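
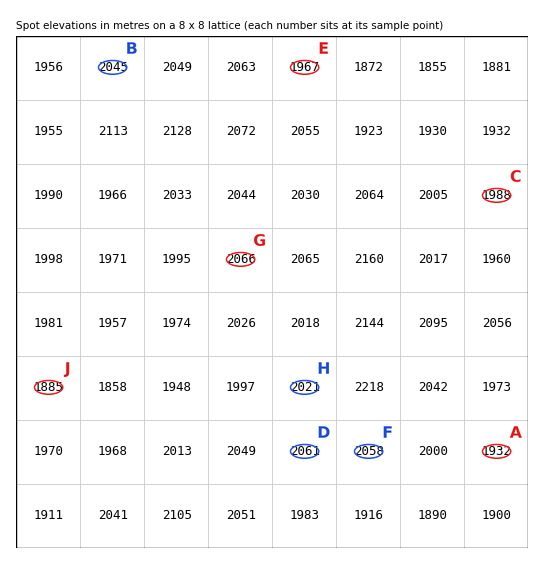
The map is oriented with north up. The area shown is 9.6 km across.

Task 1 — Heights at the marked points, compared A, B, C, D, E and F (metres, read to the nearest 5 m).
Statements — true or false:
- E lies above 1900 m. true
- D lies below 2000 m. false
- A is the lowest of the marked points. true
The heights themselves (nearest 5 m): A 1930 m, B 2045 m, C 1990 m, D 2060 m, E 1965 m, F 2060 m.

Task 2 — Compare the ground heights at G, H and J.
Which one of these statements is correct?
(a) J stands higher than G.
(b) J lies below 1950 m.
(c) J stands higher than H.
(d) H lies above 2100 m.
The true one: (b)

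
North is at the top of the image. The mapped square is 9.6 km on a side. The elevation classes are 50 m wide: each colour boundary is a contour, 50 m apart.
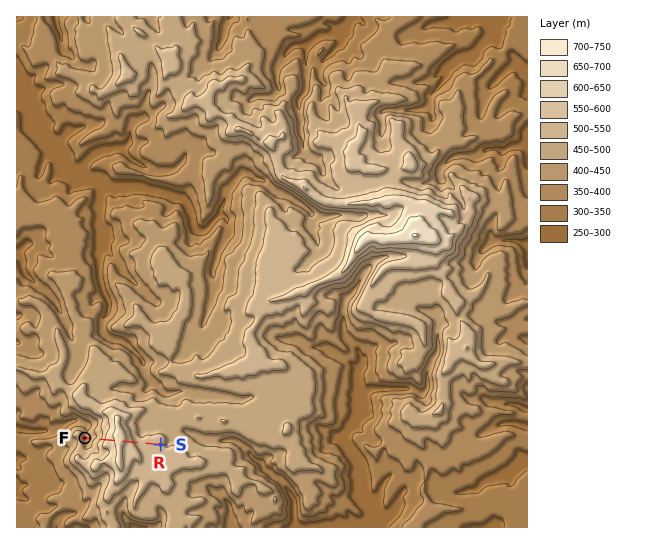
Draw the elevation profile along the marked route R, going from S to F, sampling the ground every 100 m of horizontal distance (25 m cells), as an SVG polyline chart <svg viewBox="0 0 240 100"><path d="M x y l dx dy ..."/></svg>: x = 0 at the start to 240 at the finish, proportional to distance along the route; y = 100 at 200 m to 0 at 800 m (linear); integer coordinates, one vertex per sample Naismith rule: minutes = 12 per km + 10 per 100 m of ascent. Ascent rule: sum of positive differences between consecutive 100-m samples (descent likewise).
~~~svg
<svg viewBox="0 0 240 100"><path d="M0 47l17-4 17 1 16 3 17 0 17-5 17-7 16-3 17-2 17 5 17 3 17 9 16 9 17 6 17 2 5-1"/></svg>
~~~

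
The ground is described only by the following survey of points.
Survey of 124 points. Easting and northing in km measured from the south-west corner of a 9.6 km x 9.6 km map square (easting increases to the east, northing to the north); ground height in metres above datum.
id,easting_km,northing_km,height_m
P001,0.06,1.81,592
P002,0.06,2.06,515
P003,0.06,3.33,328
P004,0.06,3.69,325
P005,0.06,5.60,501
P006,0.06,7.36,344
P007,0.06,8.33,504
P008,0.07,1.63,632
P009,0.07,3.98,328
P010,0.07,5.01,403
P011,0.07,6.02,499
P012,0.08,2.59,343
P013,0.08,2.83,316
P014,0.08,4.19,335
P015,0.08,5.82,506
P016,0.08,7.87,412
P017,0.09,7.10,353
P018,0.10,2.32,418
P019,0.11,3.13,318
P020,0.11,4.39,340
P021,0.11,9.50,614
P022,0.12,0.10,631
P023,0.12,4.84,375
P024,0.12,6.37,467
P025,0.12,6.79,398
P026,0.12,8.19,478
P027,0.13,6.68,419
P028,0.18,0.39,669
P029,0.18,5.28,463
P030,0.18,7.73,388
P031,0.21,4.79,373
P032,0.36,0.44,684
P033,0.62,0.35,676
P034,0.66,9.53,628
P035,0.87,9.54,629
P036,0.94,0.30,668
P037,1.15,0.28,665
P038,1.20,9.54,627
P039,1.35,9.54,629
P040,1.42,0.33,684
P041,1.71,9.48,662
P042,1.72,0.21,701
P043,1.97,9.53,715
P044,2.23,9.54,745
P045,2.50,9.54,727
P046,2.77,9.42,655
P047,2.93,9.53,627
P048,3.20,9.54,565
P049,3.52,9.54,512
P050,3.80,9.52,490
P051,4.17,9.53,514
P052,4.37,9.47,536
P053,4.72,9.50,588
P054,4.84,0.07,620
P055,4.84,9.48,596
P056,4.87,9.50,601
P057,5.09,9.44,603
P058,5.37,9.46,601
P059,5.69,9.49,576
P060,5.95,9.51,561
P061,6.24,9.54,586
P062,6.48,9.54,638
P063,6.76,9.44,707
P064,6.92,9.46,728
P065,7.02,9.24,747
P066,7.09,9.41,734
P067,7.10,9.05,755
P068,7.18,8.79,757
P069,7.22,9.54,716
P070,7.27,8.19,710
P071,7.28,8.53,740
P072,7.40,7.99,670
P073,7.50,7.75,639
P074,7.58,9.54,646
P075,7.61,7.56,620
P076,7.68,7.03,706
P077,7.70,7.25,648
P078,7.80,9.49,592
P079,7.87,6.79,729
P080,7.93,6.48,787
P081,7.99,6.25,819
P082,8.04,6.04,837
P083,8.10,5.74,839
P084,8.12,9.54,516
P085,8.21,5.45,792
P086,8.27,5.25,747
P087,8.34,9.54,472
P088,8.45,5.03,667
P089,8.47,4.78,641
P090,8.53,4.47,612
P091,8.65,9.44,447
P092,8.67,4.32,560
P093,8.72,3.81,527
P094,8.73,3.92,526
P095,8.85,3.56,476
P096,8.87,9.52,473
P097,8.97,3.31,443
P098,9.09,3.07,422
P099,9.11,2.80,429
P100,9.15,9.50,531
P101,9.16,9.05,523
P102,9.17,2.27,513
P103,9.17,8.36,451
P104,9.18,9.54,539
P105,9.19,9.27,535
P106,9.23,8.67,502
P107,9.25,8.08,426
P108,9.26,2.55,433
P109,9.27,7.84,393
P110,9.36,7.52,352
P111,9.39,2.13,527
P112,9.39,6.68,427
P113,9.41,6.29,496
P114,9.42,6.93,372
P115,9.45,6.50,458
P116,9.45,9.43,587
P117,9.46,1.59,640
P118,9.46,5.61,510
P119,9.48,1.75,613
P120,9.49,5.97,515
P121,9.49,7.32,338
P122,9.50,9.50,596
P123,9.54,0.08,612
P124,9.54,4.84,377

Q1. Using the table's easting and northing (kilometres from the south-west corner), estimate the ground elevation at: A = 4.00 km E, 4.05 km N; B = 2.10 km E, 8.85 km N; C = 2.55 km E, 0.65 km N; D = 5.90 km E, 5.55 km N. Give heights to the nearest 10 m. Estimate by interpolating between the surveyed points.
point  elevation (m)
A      450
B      670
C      740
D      610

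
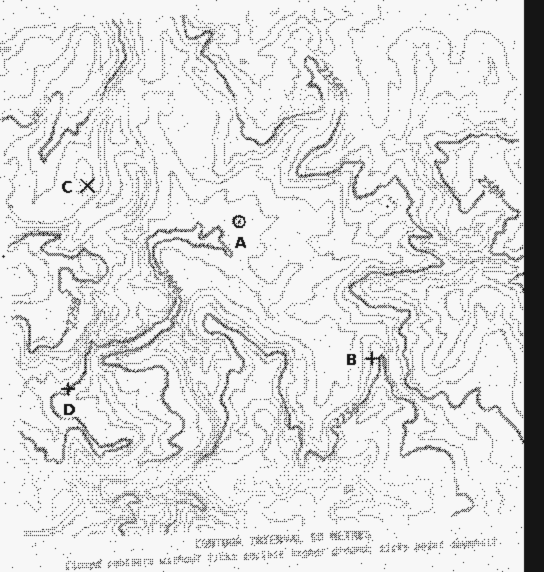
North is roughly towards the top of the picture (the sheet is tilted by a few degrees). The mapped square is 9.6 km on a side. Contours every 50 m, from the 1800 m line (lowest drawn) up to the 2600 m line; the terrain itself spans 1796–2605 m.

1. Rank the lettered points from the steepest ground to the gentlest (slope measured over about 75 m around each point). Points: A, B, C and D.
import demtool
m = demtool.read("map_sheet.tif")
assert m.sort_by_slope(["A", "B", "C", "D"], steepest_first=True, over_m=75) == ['B', 'D', 'C', 'A']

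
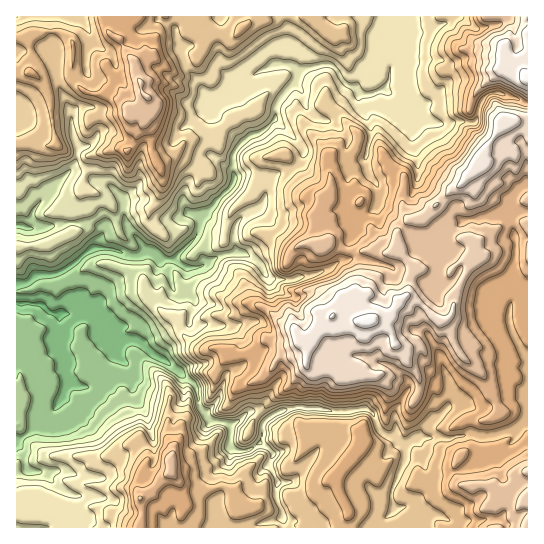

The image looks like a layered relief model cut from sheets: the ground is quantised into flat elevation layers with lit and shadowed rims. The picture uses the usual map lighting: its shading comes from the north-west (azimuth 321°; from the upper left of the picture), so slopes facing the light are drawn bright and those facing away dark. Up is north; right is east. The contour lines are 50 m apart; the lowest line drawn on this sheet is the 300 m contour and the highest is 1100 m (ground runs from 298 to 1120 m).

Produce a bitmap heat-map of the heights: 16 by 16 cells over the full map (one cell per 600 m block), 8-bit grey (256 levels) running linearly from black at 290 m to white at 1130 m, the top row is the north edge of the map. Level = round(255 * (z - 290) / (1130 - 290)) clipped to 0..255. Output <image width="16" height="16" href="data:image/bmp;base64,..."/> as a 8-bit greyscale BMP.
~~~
<image width="16" height="16" href="data:image/bmp;base64,Qk02BQAAAAAAADYEAAAoAAAAEAAAABAAAAABAAgAAAAAAAABAAATCwAAEwsAAAABAAAAAAAAAAAAAAEBAQACAgIAAwMDAAQEBAAFBQUABgYGAAcHBwAICAgACQkJAAoKCgALCwsADAwMAA0NDQAODg4ADw8PABAQEAAREREAEhISABMTEwAUFBQAFRUVABYWFgAXFxcAGBgYABkZGQAaGhoAGxsbABwcHAAdHR0AHh4eAB8fHwAgICAAISEhACIiIgAjIyMAJCQkACUlJQAmJiYAJycnACgoKAApKSkAKioqACsrKwAsLCwALS0tAC4uLgAvLy8AMDAwADExMQAyMjIAMzMzADQ0NAA1NTUANjY2ADc3NwA4ODgAOTk5ADo6OgA7OzsAPDw8AD09PQA+Pj4APz8/AEBAQABBQUEAQkJCAENDQwBEREQARUVFAEZGRgBHR0cASEhIAElJSQBKSkoAS0tLAExMTABNTU0ATk5OAE9PTwBQUFAAUVFRAFJSUgBTU1MAVFRUAFVVVQBWVlYAV1dXAFhYWABZWVkAWlpaAFtbWwBcXFwAXV1dAF5eXgBfX18AYGBgAGFhYQBiYmIAY2NjAGRkZABlZWUAZmZmAGdnZwBoaGgAaWlpAGpqagBra2sAbGxsAG1tbQBubm4Ab29vAHBwcABxcXEAcnJyAHNzcwB0dHQAdXV1AHZ2dgB3d3cAeHh4AHl5eQB6enoAe3t7AHx8fAB9fX0Afn5+AH9/fwCAgIAAgYGBAIKCggCDg4MAhISEAIWFhQCGhoYAh4eHAIiIiACJiYkAioqKAIuLiwCMjIwAjY2NAI6OjgCPj48AkJCQAJGRkQCSkpIAk5OTAJSUlACVlZUAlpaWAJeXlwCYmJgAmZmZAJqamgCbm5sAnJycAJ2dnQCenp4An5+fAKCgoAChoaEAoqKiAKOjowCkpKQApaWlAKampgCnp6cAqKioAKmpqQCqqqoAq6urAKysrACtra0Arq6uAK+vrwCwsLAAsbGxALKysgCzs7MAtLS0ALW1tQC2trYAt7e3ALi4uAC5ubkAurq6ALu7uwC8vLwAvb29AL6+vgC/v78AwMDAAMHBwQDCwsIAw8PDAMTExADFxcUAxsbGAMfHxwDIyMgAycnJAMrKygDLy8sAzMzMAM3NzQDOzs4Az8/PANDQ0ADR0dEA0tLSANPT0wDU1NQA1dXVANbW1gDX19cA2NjYANnZ2QDa2toA29vbANzc3ADd3d0A3t7eAN/f3wDg4OAA4eHhAOLi4gDj4+MA5OTkAOXl5QDm5uYA5+fnAOjo6ADp6ekA6urqAOvr6wDs7OwA7e3tAO7u7gDv7+8A8PDwAPHx8QDy8vIA8/PzAPT09AD19fUA9vb2APf39wD4+PgA+fn5APr6+gD7+/sA/Pz8AP39/QD+/v4A////AFVWYZKglouIeoyWgYaSr8JBS16MrZqDfXeVl4eLo7TAL0JWfJmMWFp9j56IfJeeoh8XJkFsZVZhcH2FiZiRop8eERgfSUaJnanCycS5nK+fGQ4TER9lmKPP5N7a0Li5nhEICxlAVXSZz+zy7tHRq54PExczPTtrf42/49bRyK+hNSohJSgqRVeer7HCxsLJsC9CNDdQMktkg7GlscjCvrI+REtLb01DYICnopuu0NW5bGFoh5JtT2d3kpCUf6rk1X90eqqea15PXnl/al1xuuSEgZK2rWhaXFJpWFNbd7DHkY6Sr6J4ZldQWF5VX4jD74iHjqOQgoJ6ZnpyWF5/stk="/>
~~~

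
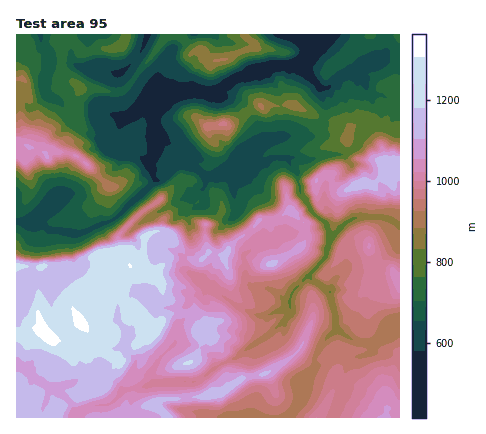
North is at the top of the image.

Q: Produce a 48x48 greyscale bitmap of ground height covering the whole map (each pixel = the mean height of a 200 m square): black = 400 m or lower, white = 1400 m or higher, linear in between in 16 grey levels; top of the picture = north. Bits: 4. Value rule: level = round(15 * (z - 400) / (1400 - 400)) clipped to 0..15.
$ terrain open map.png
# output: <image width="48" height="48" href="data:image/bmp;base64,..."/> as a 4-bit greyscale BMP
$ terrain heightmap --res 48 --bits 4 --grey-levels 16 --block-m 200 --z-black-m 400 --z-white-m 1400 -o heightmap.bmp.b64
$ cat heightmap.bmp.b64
<image width="48" height="48" href="data:image/bmp;base64,Qk32BAAAAAAAAHYAAAAoAAAAMAAAADAAAAABAAQAAAAAAIAEAAATCwAAEwsAABAAAAAAAAAAAAAAABEREQAiIiIAMzMzAERERABVVVUAZmZmAHd3dwCIiIgAmZmZAKqqqgC7u7sAzMzMAN3d3QDu7u4A////AMy7u6mqqqqqq7qYiIiIiIiIiImZmZmqqru7u6qpmaqqu6mZmZmIiIiIiIiZmZmaqru7uqu7qpqqq7qqq7qZiIiYiIiZmZmaqbu7qru7u6mZmZmZqru6mImYiIiJmZmZmbuqu6u7u6mZmZmZmaq7qZmYiIiJmZmZmbqru7u7vLqqmZqqmZqqqqqpiIiIiImZmaq7u8y7vMuqqaq7upmZmZqqmIiIiIiZmbu7vMzMzMyqqZqrupmYiImaqYiIiIiIiLzM3d3czMu7upmquqqZiIiJmpiIiIiIiM3d7t3dzMvMy6maq7qpmIiImph4iIiIiN3u7d3d3cu83Lqau7qpmIiIiZmHd4iIiM3u3d7t3MvM3cqqu7qpmIh3iZmHeIiIiLzdzN7t3MzMzMqqq7qpmIiHeJmHeIiIiLzdzN7d3MzMy7qqqqqZiIh3eJmHiIiIiLvMzN3d3MzMu7uqqZmZmIiHeImHiJmZmbvMvN3d3MzLu8uqmZmZmIiHeIh3iJmZmbu7u83d3czLvMuqmZmZiIiId4d3iJmZmbu7u7vMzczMzMqpmZmpmZmIh2eIiJmZmsvMu7u8zM3d3MqZmaqpmZqpmHeIiImZmbqrqru8zM3dzMuqqqqpmaq6mYd4iImZmXZmd3is3M3cy7uqqqu6mZqqqph4iJmZiGVEVVVoq7zMy7upmqqqmZmZqql3iZmZiFRERERFeJmry7uomZiaqZmZmql2iZmYiERERERERXmJu7qXiYd4mpmZmZl2aImYh0REREREREeHeId2iYZVeaqpqphnd3iId0RERERFVUR4d3dVVVZUV5maqoeIiHd3eERERERVVlRGiHZVRFVURWaJqGiZmYiIiEVERERFZmVEWIZURFVERVV5l3mZqpmZmVVURERGd3ZURWZURFVEREV5homZq7qqqlZlREVWd3dlQ0VVRERDREV4doqZmru7u2dmVVZ4dmZkMzREQzMzM0RWVXmZmJqru4mIh3iZdlVTIzMzRERDMzRERVaJiImru6qamZmXVEMzIzMzNERDM0REREVWZ4mru6qqqZh1QzMzMjMzRWZUM0RERFVWZmeZmaqZmIdlMzMzMjM0VnZkRERERFVWZ2Z4h5mZh3ZUMzMzMjM0Z3d2REREREVWZ2Z3ZoiIdlVUMzMzMjNFeIiHVERERFVWZ2ZmZod3ZVVTMzMzMjRWd3d3ZVVVVWVVZmZmVXZmVVVTMzMzMiNFZURVZndmZ2VVVVVVVXdlVVVUMzMzMiIzQzM0VndmdlRERVVVVXdURVVVREQzMiIiIiI0VWVWZUM0RERFVXdUVVZlRERDMzMyIzIjRERFVEIzRERFVXdUVVVEMzNDMzMzNEQyIiNEQyNDMzREVWZURVQzMzM0MzM0VmZUIREiIiNEQzRERFVURURDM0M0QzNFZ3d2QzIiIRNERERERFVURVVVVVUzRDNWd3d3ZmVVQhI0RERERFVEVVVVVWZDNURFZmVWZ2ZUMhEjRERERFVEVVVERVZTNFVVRVVWdlQzIhEiNERURQ=="/>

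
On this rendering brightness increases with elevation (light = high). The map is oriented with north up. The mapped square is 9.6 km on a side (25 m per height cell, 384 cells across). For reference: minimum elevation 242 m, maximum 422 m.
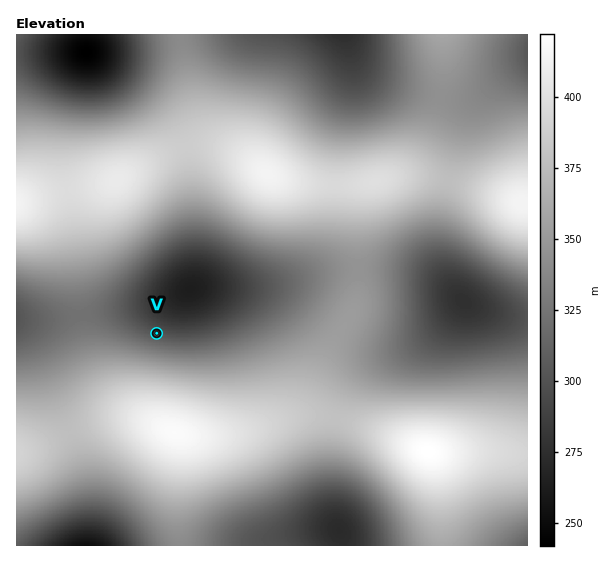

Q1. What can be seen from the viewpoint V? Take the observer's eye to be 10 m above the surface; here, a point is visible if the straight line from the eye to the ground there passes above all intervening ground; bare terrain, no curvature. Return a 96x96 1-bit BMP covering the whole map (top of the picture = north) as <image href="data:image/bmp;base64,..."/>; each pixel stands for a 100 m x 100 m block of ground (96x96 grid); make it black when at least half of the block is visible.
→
<image width="96" height="96" href="data:image/bmp;base64,Qk2+BAAAAAAAAD4AAAAoAAAAYAAAAGAAAAABAAEAAAAAAIAEAAATCwAAEwsAAAIAAAAAAAAA////AAAAAAAAAAAAAAAAAAAAAAAAAAAAAAAAAAAAAAAAAAAAAAAAAAAAAAAAAAAAAAAAAAAAAAAAAAAAAAAAAAAAAAAAAAAAAAAAAAAAAAAAAAAAAAAAAAAAAAAAAAAAAAAAAAAAAAAAAAAAAAAAAAAAAAAAAAAAAAAAAAAAAAAAAAAAAAAAAAAAAAAAAAAAAAAAAAAAAAAAAAAAAAAAAAAAAAAAAAAAAAAAAAAAAAAAAAAAAAAAAAAAAAAAAAAAAAAAAAAAAAAAAAAAAAAAAAAAAAAAAAAAAAAAAAAAAAAAAAAAAAAAAAAAAAAAAAAAAAAAAAAAAAAAAAAAAAAAAAAAAAAAAAAAAAAAAAAAAAAAAAAAAAAAAAAAAAAAAAAAAAAAAAAAAAAAAAAAAAAAAAAAAAAAAAAAAAAAAAAAAAAAAAAAAAAAAAAAAAAAAAAAAAAAAAAAAAAAAAAAAAAAAAAAAAAAAAAEAAAAAAAAAAAAAAB//AAAAAAAAAAAAAH///AAAAAAAAAAAAP///4AAAAAAAAAAAf///8AAAAAAAAAAA/////AAAAAAAAAAA/////gAAAAAAAAAB/////wAAAAAAAAAB/////8AAAAAAAAAD/////+AAAAAAAAAH//////gAAAAAAAAP//////wAAAAAAAAP//////4AAAAAAAAf//////8AAAAAAAA///////+AAAAAAAB///////+AAAAAAAD////////AAAAAAAP////////AAAAAAAf////////AAAAAAD/////////AAAAAAP/////////gAAAAB//////////gAAAAD//////////gAAAAD//////////gAAAAD//////////gAAAAD//////////wAAAAD//////////wAAAAD//////////4AAAAf//////////4AAAD///////////8AAAP///////////+AAAf//g////////+AAA/9+AP////////AAB/4YAH////////AAD/wAAD////////AAH/wAAB/////wP+AAH/gAAAf////AB8AAH/gAAAH///8AAAAAD/AAAAB///wAAAAAB+AAAAAf//gAAAAAAcAAAAAH/+AAAAAAAAAAAAAB/4AAAAAAAAAAAAAAPgAAAAAAAAAAAAAAAAAAAAAAAAAAAAAAAAAAAAAAAAAAAAAAAAAAAAAAAAAAAAAAAAAAAAAAAAAAAAAAAAAAAAAAAAAAAAAAAAAAAAAAAAAAAAAAAAAAAAAAAAAAAAAAAAAAAAAAAAAAAAAAAAAAAAAAAAAAAAAAAAAAAAAAAAAAAAAAAAAAAAAAAAAAAAAAAAAAAAAAAAAAAAAAAAAAAAAAAAAAAAAAAAAAAAAAAAAAAAAAAAAAAAAAAAAAAAAAAAAAAAAAAAAAAAAAAAAAAAAAAAAAAAAAAAAAAAAAAAAAAAAAAAAAAAAAAAAAAAAAAAAAAAAAAAAAAAAAAAAAAAAAAAAAAAAAAAAAAAAAAAAAAAAAAAAAAAAAAAAAAAAAAAAAAAAAAAA="/>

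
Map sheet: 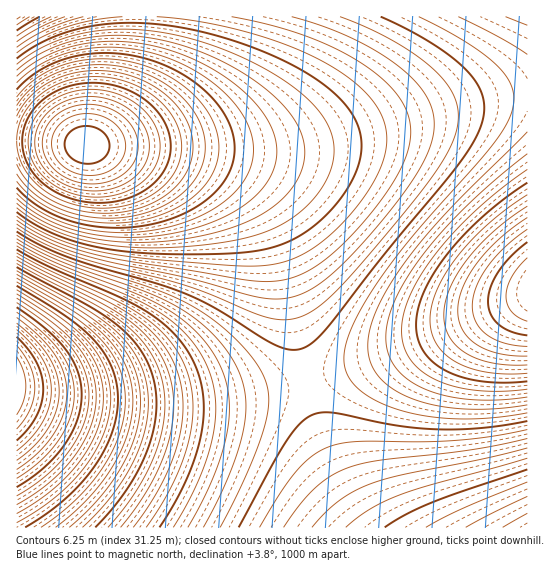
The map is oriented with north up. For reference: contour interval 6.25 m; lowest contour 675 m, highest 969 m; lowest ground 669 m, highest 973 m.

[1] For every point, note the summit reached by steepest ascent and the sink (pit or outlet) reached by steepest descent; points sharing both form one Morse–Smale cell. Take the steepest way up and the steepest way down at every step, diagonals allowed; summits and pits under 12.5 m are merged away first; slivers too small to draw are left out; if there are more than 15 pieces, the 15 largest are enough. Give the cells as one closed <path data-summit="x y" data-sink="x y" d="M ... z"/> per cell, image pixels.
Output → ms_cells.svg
<path data-summit="86 145" data-sink="527 290" d="M527 16l-389 0-3 37-10 34-18 38-19 20 51 6 44 9 27 9 29 18 20 20 16 32 10 39 20 101 2 2 30-8 102-37 89-39z"/><path data-summit="86 145" data-sink="17 385" d="M50 141l-34 1 1 250 66 8 70 1 85-6 69-14-11-43-11-60-10-39-16-32-20-20-29-18-48-14-53-8z"/><path data-summit="527 527" data-sink="17 385" d="M306 381l-68 14-85 6-70-1-66-8-1 135 357 1-21-30-15-27-17-41z"/><path data-summit="527 527" data-sink="527 290" d="M527 297l-121 52-99 33 13 48 17 41 15 27 22 30 154-1z"/><path data-summit="86 145" data-sink="17 17" d="M137 16l-121 1 1 124 33 0 37 4 12-10 17-26 13-34 7-30z"/>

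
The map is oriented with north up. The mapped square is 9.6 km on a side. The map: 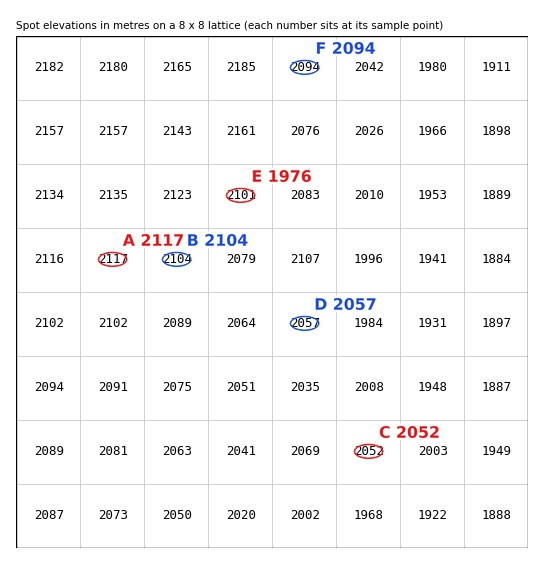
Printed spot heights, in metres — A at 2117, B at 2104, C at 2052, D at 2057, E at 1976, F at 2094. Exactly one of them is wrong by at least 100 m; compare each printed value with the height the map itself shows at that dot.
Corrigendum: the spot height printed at E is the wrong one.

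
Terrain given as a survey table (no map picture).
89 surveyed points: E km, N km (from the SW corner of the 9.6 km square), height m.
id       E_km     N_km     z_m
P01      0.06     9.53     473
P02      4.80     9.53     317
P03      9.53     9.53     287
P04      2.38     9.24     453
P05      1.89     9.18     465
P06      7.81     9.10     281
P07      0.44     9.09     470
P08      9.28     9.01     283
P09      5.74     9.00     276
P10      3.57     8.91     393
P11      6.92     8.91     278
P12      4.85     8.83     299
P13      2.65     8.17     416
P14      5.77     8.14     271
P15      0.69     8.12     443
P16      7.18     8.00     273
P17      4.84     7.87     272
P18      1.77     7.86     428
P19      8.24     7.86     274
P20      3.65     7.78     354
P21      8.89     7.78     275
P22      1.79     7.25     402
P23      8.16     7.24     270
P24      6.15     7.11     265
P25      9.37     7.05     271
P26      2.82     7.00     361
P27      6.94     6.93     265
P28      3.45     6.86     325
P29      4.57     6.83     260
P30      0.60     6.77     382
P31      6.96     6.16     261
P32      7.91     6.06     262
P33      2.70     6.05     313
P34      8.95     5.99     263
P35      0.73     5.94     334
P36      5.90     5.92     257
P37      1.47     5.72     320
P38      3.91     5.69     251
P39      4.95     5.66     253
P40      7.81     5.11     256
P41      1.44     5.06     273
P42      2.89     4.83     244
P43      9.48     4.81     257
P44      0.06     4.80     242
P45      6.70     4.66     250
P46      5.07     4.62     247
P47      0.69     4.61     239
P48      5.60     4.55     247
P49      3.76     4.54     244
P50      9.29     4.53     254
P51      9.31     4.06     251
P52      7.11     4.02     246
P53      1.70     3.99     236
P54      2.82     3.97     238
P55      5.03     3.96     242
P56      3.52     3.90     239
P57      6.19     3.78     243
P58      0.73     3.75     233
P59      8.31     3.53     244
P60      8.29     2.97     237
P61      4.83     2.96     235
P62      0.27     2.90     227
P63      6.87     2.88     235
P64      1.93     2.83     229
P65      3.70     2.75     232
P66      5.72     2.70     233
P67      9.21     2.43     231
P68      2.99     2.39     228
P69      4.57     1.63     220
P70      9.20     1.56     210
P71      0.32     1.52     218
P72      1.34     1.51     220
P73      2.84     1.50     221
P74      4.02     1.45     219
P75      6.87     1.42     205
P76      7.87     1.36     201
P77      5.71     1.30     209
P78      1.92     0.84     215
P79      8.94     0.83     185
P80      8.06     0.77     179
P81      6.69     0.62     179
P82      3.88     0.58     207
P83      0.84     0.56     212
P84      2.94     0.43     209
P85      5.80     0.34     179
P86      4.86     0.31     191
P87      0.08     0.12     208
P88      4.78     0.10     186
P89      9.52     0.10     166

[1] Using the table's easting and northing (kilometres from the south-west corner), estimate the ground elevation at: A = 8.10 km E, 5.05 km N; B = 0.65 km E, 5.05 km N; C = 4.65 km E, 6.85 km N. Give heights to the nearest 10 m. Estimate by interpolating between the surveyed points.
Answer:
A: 260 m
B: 270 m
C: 260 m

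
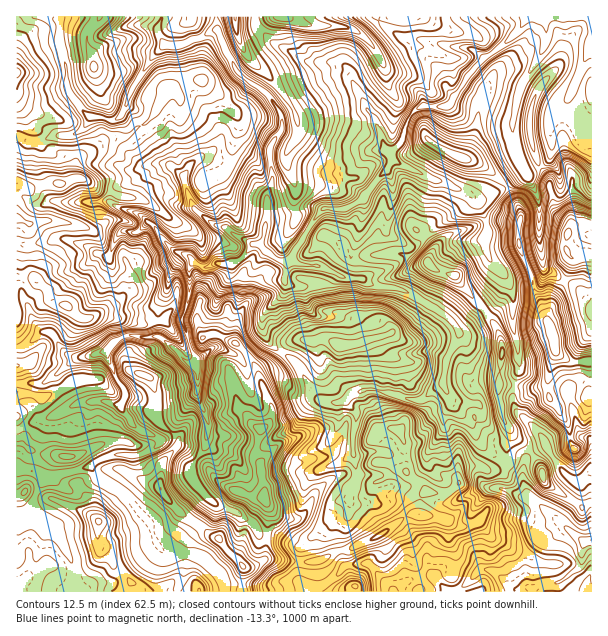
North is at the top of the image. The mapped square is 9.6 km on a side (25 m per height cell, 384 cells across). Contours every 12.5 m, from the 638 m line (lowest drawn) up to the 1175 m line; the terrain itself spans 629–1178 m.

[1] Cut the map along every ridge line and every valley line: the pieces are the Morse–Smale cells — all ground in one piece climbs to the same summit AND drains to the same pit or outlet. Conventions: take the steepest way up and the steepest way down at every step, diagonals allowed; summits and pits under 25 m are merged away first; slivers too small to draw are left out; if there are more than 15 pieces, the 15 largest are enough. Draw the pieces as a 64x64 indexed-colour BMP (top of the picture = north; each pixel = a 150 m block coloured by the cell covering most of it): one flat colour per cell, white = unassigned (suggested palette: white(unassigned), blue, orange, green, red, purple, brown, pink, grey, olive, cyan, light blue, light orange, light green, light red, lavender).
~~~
<image width="64" height="64" href="data:image/bmp;base64,Qk12CAAAAAAAAHYAAAAoAAAAQAAAAEAAAAABAAQAAAAAAAAIAAATCwAAEwsAABAAAAAAAAAA////ALR3HwAOf/8ALKAsACgn1gC9Z5QAS1aMAMJ34wB/f38AIr28AM++FwDox64AeLv/AIrfmACWmP8A1bDFAIiIiIiIiIiIiAAAAAAAAAAAAAAAAERFVVVVVVVVVVVViIiIiIiIiIiIAAAAAAAAAERAAAAEREVVVVVVVVVVVVWIiIiIiIiIiIiAAAAAAAAAREQAAEREVVVVVVVVVVVVVYiIiIiIiIiIiIAAAAAAAABERERERERVVVVVVVVVVVVViIiIiIiIiIj/AAAAAAAAAERERERERFVVVVVVVVVVVVWIiIiIiIiIiP8AAAAAAAAzREREREREVVVVVVVVVVVVVYiIiIiIiIiP//AAAAADMzM0REREREVVVVVVVVVVVVVViIiIiIiIiI///wAAADMzMzM0REREVVVVVVVVVVVVVVWIiIiIiIiI////AAADMzMzMzM0REREVVVVVVVVVVUFVQCIiIiIiI/////wAzMzMzMzMzRERERFVVVVVVVVAABVAIiIiIiI//////MzMzMzMzMzNEREREVVVVVVVVAAAAAACIiIiI//////MzMzMzMzMzM0RERERERFVVVVUAAAAAAIiIiP//////8zMzMzMzMzMzNEREREREVVVVUAAAAAAN3d2I//////8zMzMzMzMzMzM0RERERERVVVUAAAAADd3d3d3///////MzMzMzMzMzMzREREREREREQAAAAAAN3d3d3d3d3////zMzMzMzMzMzNEREREREREQAAAAAAA3d3d3d3d3d3///MzMzMzMzMzM0REREREREQAAAAAAADd3d3d3d3d0A//8zMzMzMzMzMzREREREREQAAAAAAAAN3d3d3d3dAAAP/zMzMzMzMzMzNERERERERAAAAAAAAA3d3d3d3dAAAA//MzMzMzMzMzM0REREREREQAAAAAAADd3d3d3d0AAAAP8zMzMzMzMzM0RERERERERAAAAAAAAN3d3QAAAAAAAAAzMzMzMzMzZmRERERkRAAAAAAADMAM3d3QAAAAAAAAADMzMzMzMzZmZmRmZmZkAAAAAAAMzMwADdAAAAAAAAAAMzMzMzMzZmZmZmZmZmAAAAAAzMzMzAAAAAAAAAAAAAAzMzMzMzNmZmZmZmZmZgAAAADMzMzMAAAAAAAAAAAAATMzMzMzNmZmZmZmZmZmAAAAAMzMzMwAAAAiIAAAAAAREzMTMzNmZmZmZmZmZmYAAAAAzMwAACAAAiIiIAAAAREREREzZmZmZmZmZmZmZmAAAADMzAAAIgAiIiIiIiIRERERERNmZmZmZmZmZmZmYAAADMzMAAAiIiIiIiIiIhERERERFmZmZmZmZmZmZmZrAAAMzMAAACIiIiIiIiIiEREREREWZmZmZmZmZmZmZruwAAzMwAAAIiIiIiIiIiIRERERERFmZmZmZmZmZmZru7sADMzAAAAiIiIiIiIiIhERERERERZmZmZmZmZma7u7u7AMzMwAACIiIiIiIiIiIREREREREWZmZmZmZmu7u7u7uwzMzAAAIiIiIiIiIiIhEREREREREWZmZmu7u7u7u7u7zMzMwAAiIiIiIiIiIiERERERERERZmG7u7u7u7u7u7vMzMAAACIiIiIiIiIiIhERERERERERERu7u7u7u7u7vMzMwAAAIiIiIiIiIiIiERERERERERERG7u7u7u7u7vMzMwAAAAiIiIiIiIiIiERERERERERERERu7u7u7u7u8zMzAAAACIiIiIiIiIiERERERERERERERG7uwALu7u7zMzMAAAAIiIiIiIiIiEREREREREREREREbuwAAALu7vMzMwAAAAiIiIiIiIiERERERERERERERERu7AAAAC7u8zMzAAAACIiIiIiIhERERERERERd3cREREbuwAAAAC7zMzMAAAAIiIiIiIhERERERERERF3d3d3d7u7AAAAAAzMzMwAAAAiIiIiIiEREREREREREXd3d3d3e7sAAAAAmZzMzO4AACIiIiIiIiERERERERERd3d3d3d3uwAAAJmZmZzO7gAAIiIiIiIiIiERERERERF3d3d3d3dwAAmZmZmZmc7uAAAiIiIiIiIiIiEREREREXd3d3d3d3cJmZmZmZmZ7u4AACIiIiIiIiIiERERERERd3d3d3d3d5mZmZmZmZnu4AAAIiIiIiIiIiERERERERF3d3d3d3d6mZmZmZmZnu7gAAAAACIiIiIiIRERERERERd3d3d3d3qpmZmZmZme7uAAAAAAAAIiIiIRERERERERF3d3d3d3qqmZmZmZmZ7u4AAOAAAAACICIhERERERERERd3d3d3eqqpmZmZmZnu7uAO4AAAAAAAAhERERERERERd3d3d3eqqqmZmZmZme7u4A7gAAAAAAABERERERERERF3d3d3d6qqqqqpmZmZnu7u7uAAAAAAAAARERERERERF3d3d3d6qqqqqqqZmZme7u7u4AAAAAAAABERERERERd3d3d3d3qqqqqqqqmZmZ7u7u7gAAAAAAAAARERERERd3d3d3d3qqqqqqqqqZmZme7u7uAAAAAAAAAAERERERd3d3d3d3qqqqqqqqqqmZmZnu7u4AAAAAAAAAARERERF3d3d3qqqqqqqqqqqqqpmZme7u7gAAAAAAAAAAERERF3d3d6qqqqqqqqqqqqAAAJmZnu7uAAAAAAAAAAAAABEXd3eqqqqqqqqqoAAAAAAACZme7u4AAAAAAAAAAAAAAHd3eqqqqqqqqqAAAAAAAAAAmZ7u7gAAAAAAAAAAAAAAd3d6qqqqqqqqAAAAAAAAAAAJnu7u"/>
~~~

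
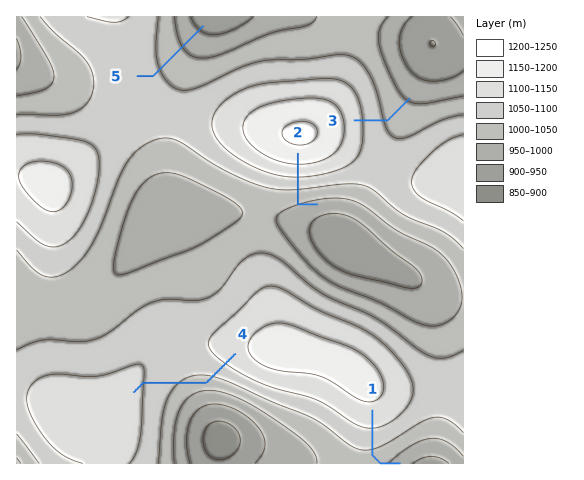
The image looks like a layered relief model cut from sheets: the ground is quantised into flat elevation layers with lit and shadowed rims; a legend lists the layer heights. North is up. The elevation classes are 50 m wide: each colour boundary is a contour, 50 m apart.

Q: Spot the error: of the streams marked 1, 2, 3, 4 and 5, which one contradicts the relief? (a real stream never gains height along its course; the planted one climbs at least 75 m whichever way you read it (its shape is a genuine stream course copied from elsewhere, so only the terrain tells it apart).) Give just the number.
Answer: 4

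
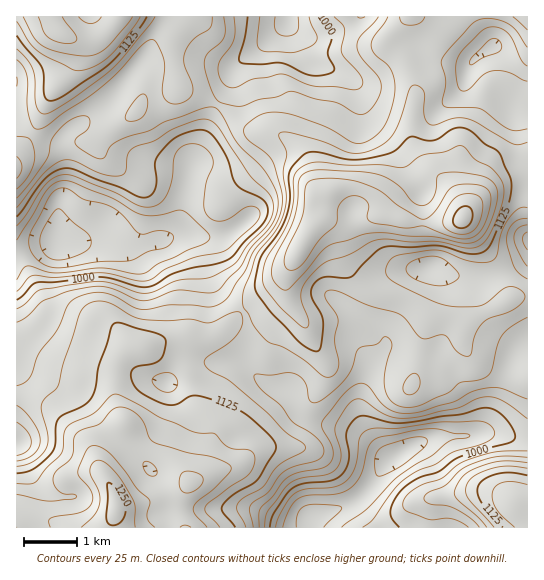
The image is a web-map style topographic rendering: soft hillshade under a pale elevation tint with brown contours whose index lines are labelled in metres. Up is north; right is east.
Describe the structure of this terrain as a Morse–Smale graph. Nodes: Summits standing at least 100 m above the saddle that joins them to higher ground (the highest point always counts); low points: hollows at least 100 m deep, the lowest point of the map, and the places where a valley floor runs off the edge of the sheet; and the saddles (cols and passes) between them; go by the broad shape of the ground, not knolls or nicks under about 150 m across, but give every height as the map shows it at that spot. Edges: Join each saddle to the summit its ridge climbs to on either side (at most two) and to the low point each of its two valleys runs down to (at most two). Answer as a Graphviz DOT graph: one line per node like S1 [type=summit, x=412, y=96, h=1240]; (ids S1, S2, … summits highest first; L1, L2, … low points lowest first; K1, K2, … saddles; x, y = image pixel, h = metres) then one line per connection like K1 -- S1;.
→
graph terrain {
  S1 [type=summit, x=117, y=507, h=1262];
  S2 [type=summit, x=462, y=219, h=1262];
  S3 [type=summit, x=61, y=33, h=1208];
  S4 [type=summit, x=519, y=502, h=1174];
  L1 [type=low, x=55, y=242, h=886];
  L2 [type=low, x=397, y=455, h=905];
  L3 [type=low, x=287, y=19, h=940];
  K1 [type=saddle, x=243, y=311, h=1100];
  K2 [type=saddle, x=419, y=354, h=1093];
  K3 [type=saddle, x=218, y=106, h=1051];
  K4 [type=saddle, x=526, y=439, h=1010];
  K1 -- S1;
  K1 -- S2;
  K1 -- L1;
  K1 -- L2;
  K2 -- S1;
  K2 -- S2;
  K2 -- L2;
  K3 -- S2;
  K3 -- S3;
  K3 -- L1;
  K3 -- L3;
  K4 -- S2;
  K4 -- S4;
  K4 -- L2;
}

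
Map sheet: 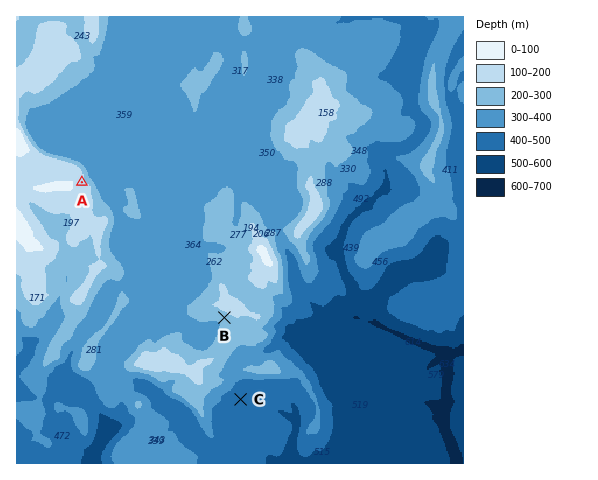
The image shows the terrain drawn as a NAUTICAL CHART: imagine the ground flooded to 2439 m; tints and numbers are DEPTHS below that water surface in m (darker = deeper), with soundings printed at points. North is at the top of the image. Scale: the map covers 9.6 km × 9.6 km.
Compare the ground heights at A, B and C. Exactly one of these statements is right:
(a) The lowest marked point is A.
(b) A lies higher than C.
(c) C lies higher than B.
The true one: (b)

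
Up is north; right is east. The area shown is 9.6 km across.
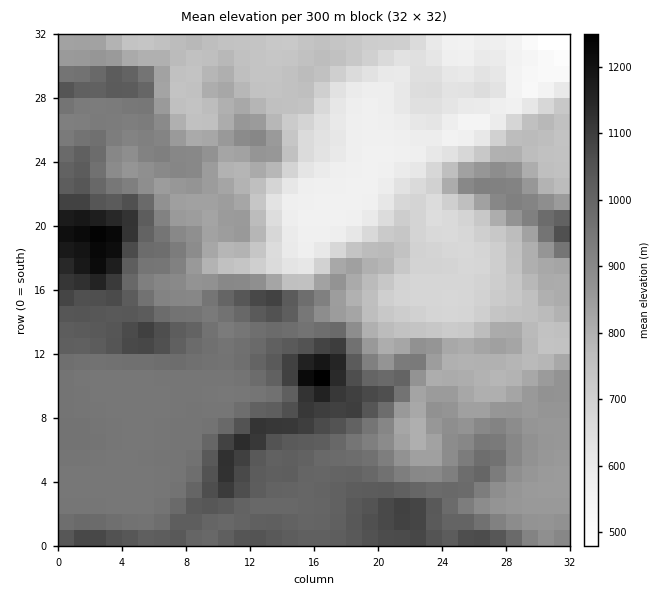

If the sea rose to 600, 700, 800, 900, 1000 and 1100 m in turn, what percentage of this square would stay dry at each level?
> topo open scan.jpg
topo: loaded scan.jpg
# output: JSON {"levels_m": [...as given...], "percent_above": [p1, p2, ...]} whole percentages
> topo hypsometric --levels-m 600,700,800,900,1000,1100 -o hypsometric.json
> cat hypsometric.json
{"levels_m": [600, 700, 800, 900, 1000, 1100], "percent_above": [91, 81, 65, 46, 20, 5]}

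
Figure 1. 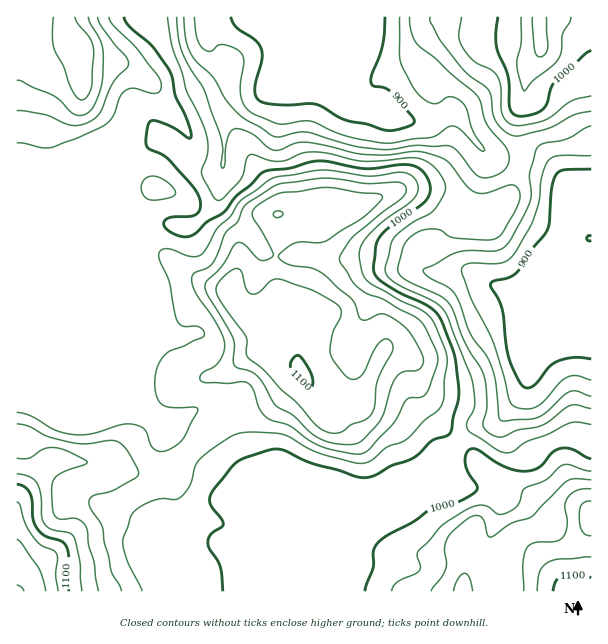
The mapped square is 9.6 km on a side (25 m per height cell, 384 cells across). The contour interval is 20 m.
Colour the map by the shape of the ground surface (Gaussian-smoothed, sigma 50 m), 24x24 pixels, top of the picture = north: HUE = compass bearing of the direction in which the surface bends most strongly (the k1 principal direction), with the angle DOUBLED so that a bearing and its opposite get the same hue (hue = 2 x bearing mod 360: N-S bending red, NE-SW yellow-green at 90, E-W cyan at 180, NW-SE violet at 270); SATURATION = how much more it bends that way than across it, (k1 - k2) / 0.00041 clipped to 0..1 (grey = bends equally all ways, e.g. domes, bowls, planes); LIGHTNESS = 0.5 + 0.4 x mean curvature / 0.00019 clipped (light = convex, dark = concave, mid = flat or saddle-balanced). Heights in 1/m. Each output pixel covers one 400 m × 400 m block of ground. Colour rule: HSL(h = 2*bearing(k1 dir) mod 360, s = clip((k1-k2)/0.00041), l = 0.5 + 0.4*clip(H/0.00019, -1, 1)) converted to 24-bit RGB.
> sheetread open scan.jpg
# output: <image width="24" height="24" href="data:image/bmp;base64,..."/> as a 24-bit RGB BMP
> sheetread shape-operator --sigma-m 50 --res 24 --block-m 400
<image width="24" height="24" href="data:image/bmp;base64,Qk32BgAAAAAAADYAAAAoAAAAGAAAABgAAAABABgAAAAAAMAGAAATCwAAEwsAAAAAAAAAAAAAycKhxptxTVeATY+admCtT0CFdJKfspCQhmSQaGd8f3uAf4B/dXyBd4KFVHGIYbyaRkfCSDOi7965UDCZYDefMoWr2ubNmY7OfNh+99P3T2PIemSYTjxofFd6cJZQhoNWi1tui2hra4h6fYB/fX6AcnOIaXWRWmmiWGy7aD+66+5nHGWVxVLAP9Kbe7xGn2seov9zEENc/nGmkkaxeUeBV2uCpJSBaoSIZW6ThZmegHSOd3yGfIGAcYV2WYptUZh4Y4SKMXy6+NPsBpj/oYXhnlm5SyBA9oNl++i0Cxoot6obYxofk2RLTGNCo7FLR5VjYoWChXWDh3WChXh/gnyBgH9/gIB6an9oTn1ULp1GFIke/1VRIysMyT5DZirZ1vXi/JuxdBBYhktCp3NwXqmrg4nJjp3LW2WpVnhhVnRagIBzgXdwf25Vckw0k5opTX1IaoNYfYVXaU0ruaYZT+j1UZLQSJ7Ah+mldiwb6ND7nqz/zcLum7fXSWOet1+ky1V6d3xgZmxUXmxFZyQjXhkBeGgNgv5NKmZRQaBGTYNpPWu+zv3qfBmVXzI0fttbe3Ykp+bpFNxzVxcHwys05V+LkU6FRl5qyXigxoi9mFGpijFOUxhjy9rz0fD638akK2KgXbxjPotZAPBHRowMIxmviIzp23iprG6GqFcJVBESfXhVP20qdJMksyFVlII+LHwlw2RChTax3mLLMFvMufnCZ0W289jYJme7ylOrbc2MkLVNQMVfAFc2Fh4nzGlfldmsgXtwgH9/f3+AgH97cXF/VDuayKjMyXjYyzAtESIUsow1itGzlemeQ1uL25t1ui5qlpo3eNZnbaavrLafHj92GSU6Pbkw08ZJf3+AgIB/fn6AtWt0UWmNTI6siqqNdqCwtwD+74D/r/fpjNOorbZTXFR4pE2G52+cjNvezefUI9LowoGdMRhdNT1xRblXqpJPgIB/f3+Af3+AeKFhg2yEQXhxrIpEa242KwgbrfZGj6pfrZ14p3xPQpeGP2i/4djHksbFw+KrNC51pC1FUyFxTHh/boVZjIZXf3+AgIB/f4CAf4B/gH9/UkN3tqp6YRFZf+YfoPfDcXSsbZ+K1qXRj8ncEmOCuu7IyNLs68DfcxiHp0ygcD+WXWN6eH9ve4dof4B/f4B/f3+Af3+Af3+ASDx7q1dVJgP/zv35CfbTtHnTi6rKgLmEq7ZgGvbiTe10dUIgngcFxCBXbDItfDEkV4Byf3d/hH52f4B/f4B/gIB/f3+AgXF2WC51i+3IAtr43WYh/3tvEqoUdGYrr4otqZwuqZUZNjMEKxcImm0CPyYIaCwZeNpGLHdsZl54mHZaf4B/f4B/f4B/f3+AklqZTuS6StY9LRdJXbDI+XpJrisTfGtBqolD0L4qY3gWgmgqDh8l0Epv0lXhkcywit6INV52LmaDsZu9f4B/f4B/f4B/f3+Ae0uuv5coSD0aApkvAHif/3TC59f0hnraoJTW66jv86rYcX0+N3RpDLh3NnjL6tPt56yxLKeeI1iSZKd5f4B/f4B/f4B/f3+AVTyL5K7JwePzqenoAB0zJvVp+MfgxavwwbXpuMDu3sz/78z/zM//TX/pEe75PHHb+dLhyY/eFyZMa3tVgHRme4BHf4BthHhJKohxoNSVupRZrFINCRYqNo8bDv89mDE8s8lyfMStPUCuw53r/M/zqm/maZCoFyI3+V4R8nFFKREqb2orIrC5wcdrMHYfYcqhaMW4L5QucRgw6/jRAAlNu/bAFIuOSL10ZttifpxIUWwZGS0G/4AG7gBm0yRELgUew88AxXEJgjioe7HJgGZIkTJi+ZZeAK09QJVPgDBnZOOBm+adCSuaePSdeCOHTYYtxZIdNxsMYUAUVlUdMCoDaHYGjxY6mQa0/s/JyNRlJMJjVF43bVOqQz+E9vPVXuO/IyBFgao5f/+OlFl1PJycVFwaQy8jbHU9lGs3e1VnlHtydUVpqkp1eMNqNBYnGGpO9si09PPXjV3VgGjdZke6cpa+2OuW8E7PJBrlwvvtmrLPK3TSvhqnz1JKOFlxen90gX52cnR+gW+TkTquhruBozJ5rj2vNMmwEecU/7OATX46PHJhTGKLnmOT1O+7WKLyjtbosjOvx/NpGQkqP8K/3J/WXzqfeHmBfX5/eXqBZ36BUjKPzmVhaj6Rmc/DUWjIVdfR/L6zi6jhUTuiTWiRhapsvP+Qfn0XVEEZhCUx/fyOBgUub75JZTc2hV9wgHyAfn9/eXt/c3SBHBpj3LCqY6zLw8OAS1OfUz6T/P+1yT2qR0mw"/>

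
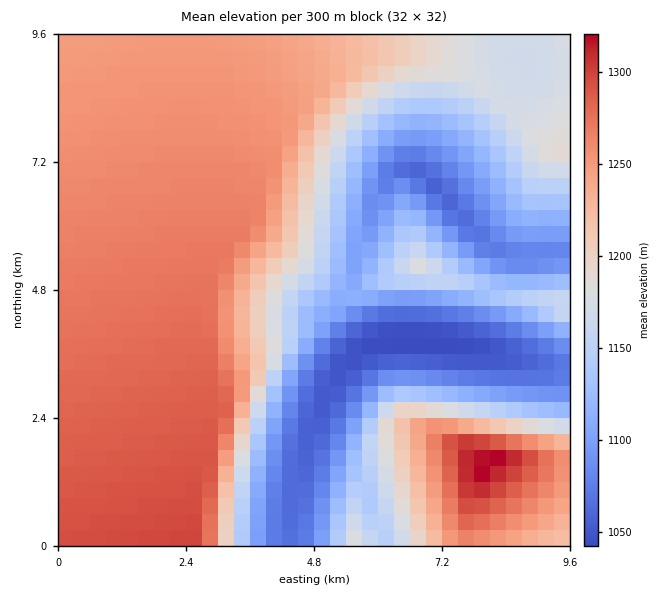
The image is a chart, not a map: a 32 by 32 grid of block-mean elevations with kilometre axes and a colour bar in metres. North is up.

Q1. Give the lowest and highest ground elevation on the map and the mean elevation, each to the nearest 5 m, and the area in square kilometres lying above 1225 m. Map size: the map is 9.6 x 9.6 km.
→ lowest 1040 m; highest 1325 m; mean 1195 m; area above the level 44.6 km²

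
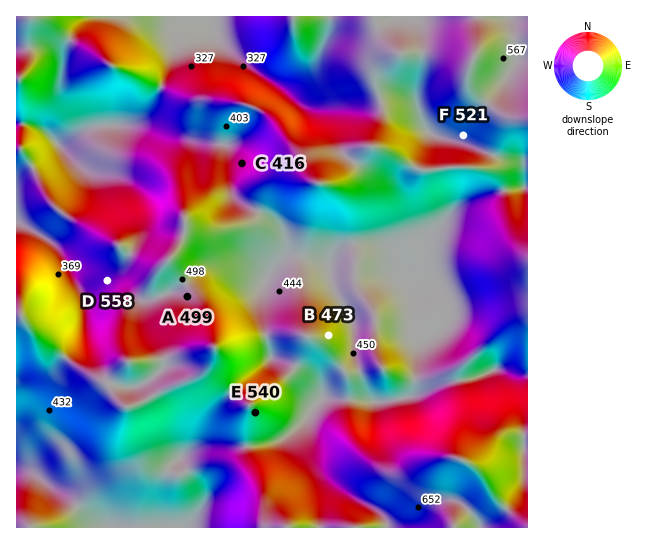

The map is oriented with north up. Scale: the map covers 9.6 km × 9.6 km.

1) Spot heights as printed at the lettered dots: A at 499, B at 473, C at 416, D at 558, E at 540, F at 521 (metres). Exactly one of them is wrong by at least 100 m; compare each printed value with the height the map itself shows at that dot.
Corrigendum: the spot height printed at D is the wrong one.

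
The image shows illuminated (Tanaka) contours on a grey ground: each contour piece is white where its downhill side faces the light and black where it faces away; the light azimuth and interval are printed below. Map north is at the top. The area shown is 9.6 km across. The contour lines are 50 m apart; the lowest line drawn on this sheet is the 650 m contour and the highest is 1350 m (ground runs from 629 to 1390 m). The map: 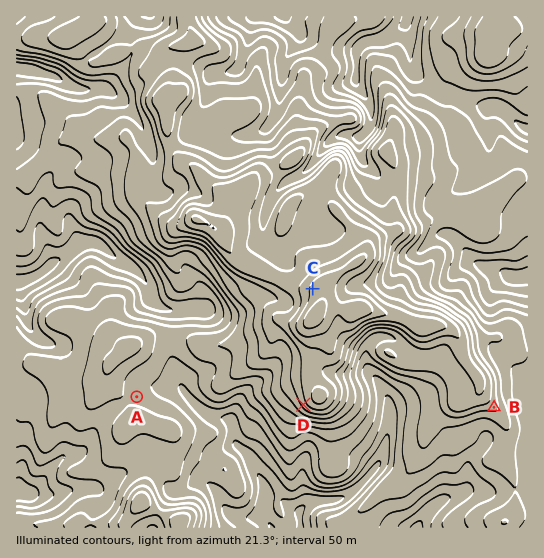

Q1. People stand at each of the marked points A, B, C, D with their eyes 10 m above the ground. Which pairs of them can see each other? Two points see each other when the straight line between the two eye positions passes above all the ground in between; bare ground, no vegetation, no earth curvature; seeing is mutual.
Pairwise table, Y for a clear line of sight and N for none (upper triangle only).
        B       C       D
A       N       Y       Y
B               N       N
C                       N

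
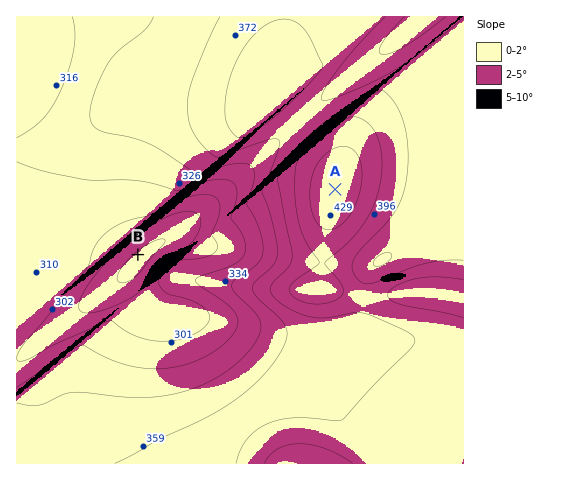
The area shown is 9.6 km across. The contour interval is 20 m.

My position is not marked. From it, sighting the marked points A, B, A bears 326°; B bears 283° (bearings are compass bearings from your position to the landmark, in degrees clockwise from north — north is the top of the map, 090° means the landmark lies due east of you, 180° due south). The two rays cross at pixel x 424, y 321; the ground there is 385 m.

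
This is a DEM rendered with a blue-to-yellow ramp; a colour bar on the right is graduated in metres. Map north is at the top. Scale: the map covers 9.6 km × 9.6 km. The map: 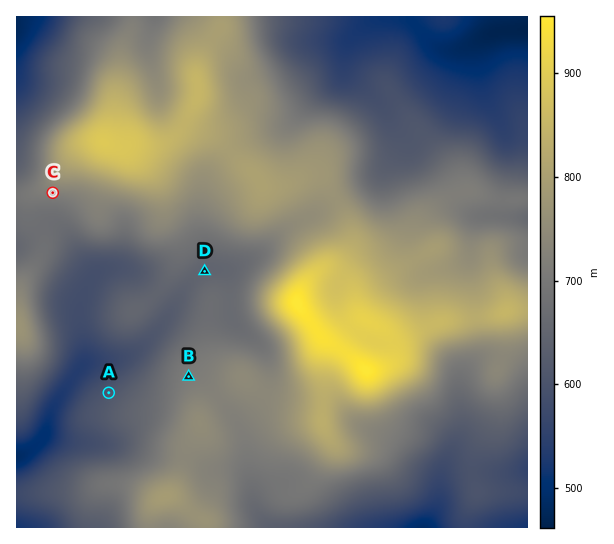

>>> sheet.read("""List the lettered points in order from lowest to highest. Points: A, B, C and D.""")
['A', 'D', 'B', 'C']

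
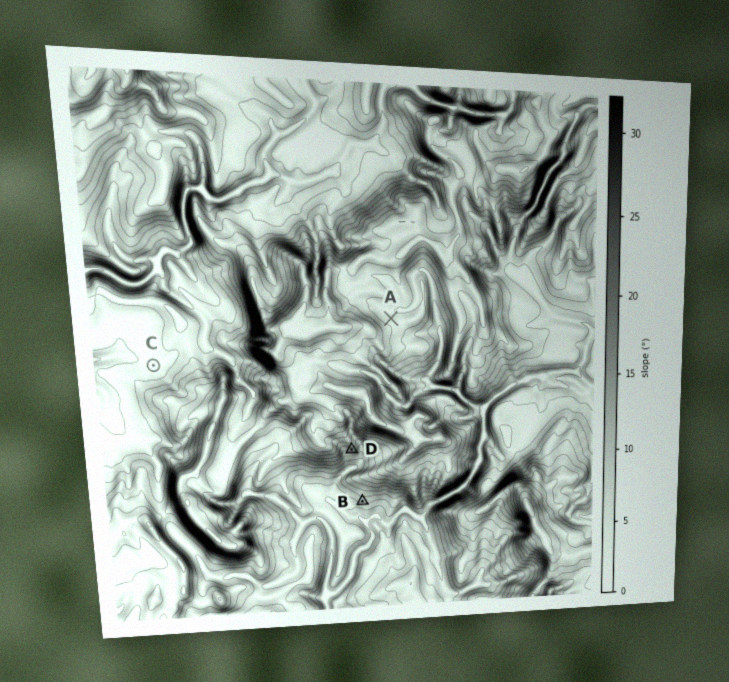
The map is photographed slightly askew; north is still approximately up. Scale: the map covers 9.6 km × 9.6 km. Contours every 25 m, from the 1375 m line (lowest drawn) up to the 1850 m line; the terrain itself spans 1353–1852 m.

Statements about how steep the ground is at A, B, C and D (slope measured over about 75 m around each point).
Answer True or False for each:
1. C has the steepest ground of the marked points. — False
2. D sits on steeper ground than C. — True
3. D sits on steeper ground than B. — True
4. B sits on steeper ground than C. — True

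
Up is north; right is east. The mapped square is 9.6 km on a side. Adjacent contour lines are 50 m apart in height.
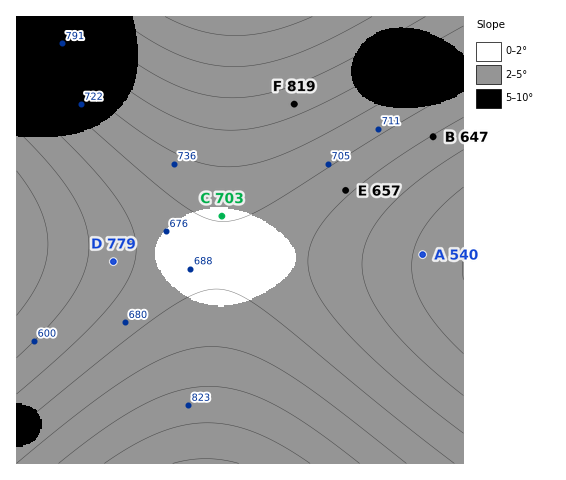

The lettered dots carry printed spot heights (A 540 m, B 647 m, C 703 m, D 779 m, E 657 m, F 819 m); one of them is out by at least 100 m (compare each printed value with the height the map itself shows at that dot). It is D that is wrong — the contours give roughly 629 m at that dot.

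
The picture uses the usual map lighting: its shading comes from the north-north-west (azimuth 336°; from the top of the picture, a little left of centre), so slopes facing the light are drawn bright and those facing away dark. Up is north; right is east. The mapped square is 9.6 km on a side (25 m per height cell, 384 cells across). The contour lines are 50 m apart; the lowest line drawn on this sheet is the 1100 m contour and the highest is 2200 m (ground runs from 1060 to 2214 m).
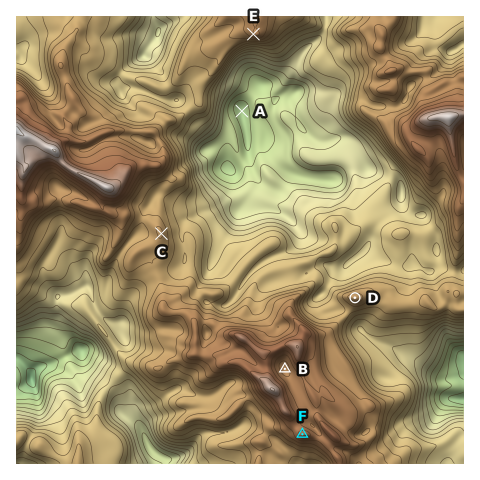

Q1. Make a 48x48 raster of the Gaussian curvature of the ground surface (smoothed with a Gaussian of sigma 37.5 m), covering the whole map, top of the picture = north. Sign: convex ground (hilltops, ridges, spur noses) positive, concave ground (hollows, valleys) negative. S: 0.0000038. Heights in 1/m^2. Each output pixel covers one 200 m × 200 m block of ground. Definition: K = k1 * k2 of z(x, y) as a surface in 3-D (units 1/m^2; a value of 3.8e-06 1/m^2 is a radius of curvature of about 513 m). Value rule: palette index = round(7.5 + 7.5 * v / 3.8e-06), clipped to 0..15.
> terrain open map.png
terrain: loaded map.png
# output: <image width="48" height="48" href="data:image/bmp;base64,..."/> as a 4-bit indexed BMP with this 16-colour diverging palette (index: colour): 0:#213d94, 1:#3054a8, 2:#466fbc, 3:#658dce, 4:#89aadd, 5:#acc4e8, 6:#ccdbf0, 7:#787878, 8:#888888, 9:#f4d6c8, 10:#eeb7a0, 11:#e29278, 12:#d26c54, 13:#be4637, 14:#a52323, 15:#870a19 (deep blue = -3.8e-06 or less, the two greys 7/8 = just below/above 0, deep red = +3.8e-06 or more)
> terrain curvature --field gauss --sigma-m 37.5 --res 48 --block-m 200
<image width="48" height="48" href="data:image/bmp;base64,Qk32BAAAAAAAAHYAAAAoAAAAMAAAADAAAAABAAQAAAAAAIAEAAATCwAAEwsAABAAAAAAAAAAlD0hAKhUMAC8b0YAzo1lAN2qiQDoxKwA8NvMAHh4eACIiIgAyNb0AKC37gB4kuIAVGzSADdGvgAjI6UAGQqHAHd1ZoiHeFd4vGR3eIZ4hoeX9oaHd3iIhzbWZ4d4i3iEd3eoh4RWhmlyCKZod4dnd4D4d5d3jHloqWKJdj/JhuME5bJ2iJZFh/NleJZ3iFl764lzWJcDgf5fgax4h2mnmHeUd5SFhldXmoVqx+l5QD16iJZ4l2eXineWd3eH2Xd3ZGh4e0Z4/kQZiIWHd2d1Z4eXd4mFmIh2jod3iih1CHeHiHnjaIeJmHe3mJl1Z3d1SVVnd2WfR3l4h3V2eaiJl2yJl4d1aKd2i4h2rIetdnd3h2erh7dmeI9HdXZ3lIird3h2r4WGxTloh3i5d2aYd1ZoiXd4VWnYV3lpcykk+ChpiXZ3d2Z3eHh3YJx4ZWh3cvdWeGek6vZ4eHd4iHeIiXd3h/+3GaZnh3RXhXNiCPZ4aId3iHd4ind4dWiIe5iIdnj1T/a6mQlXaYd3iHd4V3d4d4Z5h4dGjIfROnVm2v4HSfh3eIZbp3eIh4dnfZinhmgYZIl1YQrJRKh4iHdneId4SHhnd1d/dIp49peIi7hXkFd4h2i4DIdnWIl3h2d7dnDFandJdovUTPVnh1mWdod4tmd3h5hmeHSfaXeHeLT0WrR3h3pVq3h3h3p3hnd0eJWnVoeJdoNhiXeIh2iYmHd4iHhjmId3iVbHh3d3d5eIiXdmeIbXBGeHh3l/KZeHeHaYd4eHh4lpaXeHd4d2Vnd3d3dcZLiHd3eIiHd3VoYfd3h3d4eJeXd4h4d3lXdXhoh3eHeblpiGWHiHd4eJeHd4d3h5aJmMeIh3ZneLtoh3aIiImWh5m5iYiHd/F3d7doh3eIeJdneZt3dmiXcYh3SJyXdpenN1eHh3jIdmeHeIeIh3Z2+3dVe0GnhDYLiXh4h3eYd3d3d5dnd3ZTmlfIeWCXl0tZeVd3V3ZneHiKh3dnd3fTdyhmho6nh/93iJiGV3Znd3dYiJmHeJj1dZ1Fd614d4RnqVT6h5mmd5eId512eFTGiZkKqLlYh3jIFfFJiLqmeoeHd4hGu2SHendEYkApd4d3ZatmZHl1d2dZqHZ3eHeHa1iHhp/PuIiHfXt3+2d4d3h6h3d3d3h8p2iGdVEyVkZ5jQhjiWeIeIeHh4h4iIh3drSEeHoLqOlyT1p3d1aHeIh3h3eIh4W0ZtCnl452tzeIlg2Ih2aGd3h4d4dndIST2Vt4aFiHhnd3l3sEeIiad1p3eHR7tYR3249oZSUnd3d0p3rku3rLeod3eHV7aLDoOHeMmcabd3n2ZmfWZXZ0V2eLd3mWV7pkeHeHe6h3iId3iWCGdHd2ioaNZXl3mLmfZ6dVaYQYl4hGp7enhmiImYd3d4d3dpRGIXKWZ3+IiIgWhUeXiMipmHZmmHeIZY+Bn0p6d3p3eHiJ+3eHeHWrmHdnmXdohwaHl12HiHloeHiHhHd4eIZIlliJhmmXfJqneB54h1hnd3d3dqh4d4dA+WeImmV4VmmYd3h3d3d5iId4iPiHiHh1+XZ4gRj1iYV3mIh3d4d3aIeIZoY3h1eIiHZ4Z4Z3d1h3h3dw=="/>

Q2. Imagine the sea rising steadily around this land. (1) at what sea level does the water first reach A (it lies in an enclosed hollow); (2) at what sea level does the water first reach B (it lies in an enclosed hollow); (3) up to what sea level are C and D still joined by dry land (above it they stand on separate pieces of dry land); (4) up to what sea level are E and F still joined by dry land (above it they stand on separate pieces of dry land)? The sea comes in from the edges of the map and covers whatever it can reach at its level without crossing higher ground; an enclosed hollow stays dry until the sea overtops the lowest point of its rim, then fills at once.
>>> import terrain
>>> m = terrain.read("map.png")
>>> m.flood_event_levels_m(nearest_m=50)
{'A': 1550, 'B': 1950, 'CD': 1700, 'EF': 1650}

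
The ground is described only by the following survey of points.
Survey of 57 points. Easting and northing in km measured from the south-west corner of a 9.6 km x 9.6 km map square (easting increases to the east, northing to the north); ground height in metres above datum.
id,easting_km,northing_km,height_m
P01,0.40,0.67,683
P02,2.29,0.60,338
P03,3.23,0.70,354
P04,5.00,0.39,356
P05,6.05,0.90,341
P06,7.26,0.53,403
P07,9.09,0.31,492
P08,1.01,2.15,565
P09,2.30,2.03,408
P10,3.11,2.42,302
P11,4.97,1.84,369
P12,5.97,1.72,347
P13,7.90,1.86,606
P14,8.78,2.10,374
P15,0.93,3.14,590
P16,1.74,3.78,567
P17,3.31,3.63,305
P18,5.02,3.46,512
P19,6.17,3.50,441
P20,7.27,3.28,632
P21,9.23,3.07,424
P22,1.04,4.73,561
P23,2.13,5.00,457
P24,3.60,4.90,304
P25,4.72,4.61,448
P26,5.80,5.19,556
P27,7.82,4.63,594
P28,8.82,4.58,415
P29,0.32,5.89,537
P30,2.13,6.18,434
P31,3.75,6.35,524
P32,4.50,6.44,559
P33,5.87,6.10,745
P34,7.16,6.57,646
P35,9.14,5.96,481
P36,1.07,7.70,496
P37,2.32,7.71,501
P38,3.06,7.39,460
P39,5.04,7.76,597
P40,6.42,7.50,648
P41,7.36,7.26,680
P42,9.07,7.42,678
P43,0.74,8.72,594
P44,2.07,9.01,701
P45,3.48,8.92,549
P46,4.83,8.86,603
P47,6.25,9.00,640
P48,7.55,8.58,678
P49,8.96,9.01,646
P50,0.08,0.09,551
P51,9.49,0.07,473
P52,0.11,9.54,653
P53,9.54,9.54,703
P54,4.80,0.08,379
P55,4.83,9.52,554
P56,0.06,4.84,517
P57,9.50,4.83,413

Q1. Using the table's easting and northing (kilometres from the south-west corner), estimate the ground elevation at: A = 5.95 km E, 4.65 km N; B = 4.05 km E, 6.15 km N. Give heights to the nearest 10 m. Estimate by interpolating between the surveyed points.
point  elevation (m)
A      550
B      460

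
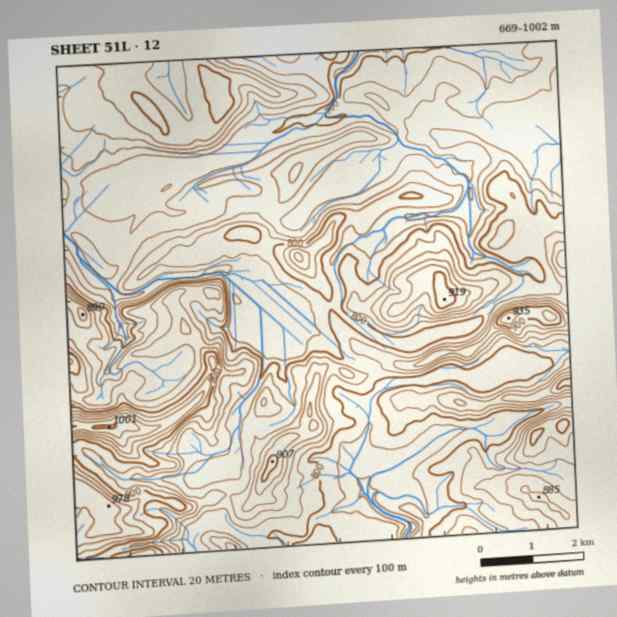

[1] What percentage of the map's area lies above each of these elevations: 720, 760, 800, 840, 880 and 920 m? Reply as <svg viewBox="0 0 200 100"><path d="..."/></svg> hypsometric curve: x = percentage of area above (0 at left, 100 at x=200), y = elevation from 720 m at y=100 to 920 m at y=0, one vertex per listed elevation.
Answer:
<svg viewBox="0 0 200 100"><path d="M184 100l-39-20-54-20-45-20-28-20-12-20"/></svg>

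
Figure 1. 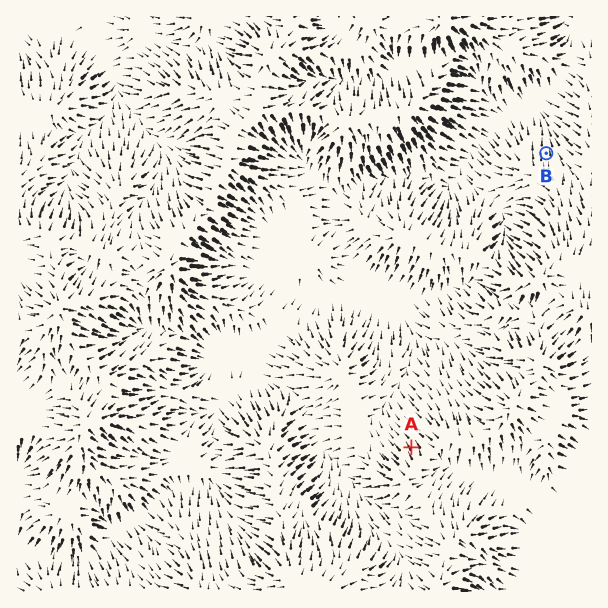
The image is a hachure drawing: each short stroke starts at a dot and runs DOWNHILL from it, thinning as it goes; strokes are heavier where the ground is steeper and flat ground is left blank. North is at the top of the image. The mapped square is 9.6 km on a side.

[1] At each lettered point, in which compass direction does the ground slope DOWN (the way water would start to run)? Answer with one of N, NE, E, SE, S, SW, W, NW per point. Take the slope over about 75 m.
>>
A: NW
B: N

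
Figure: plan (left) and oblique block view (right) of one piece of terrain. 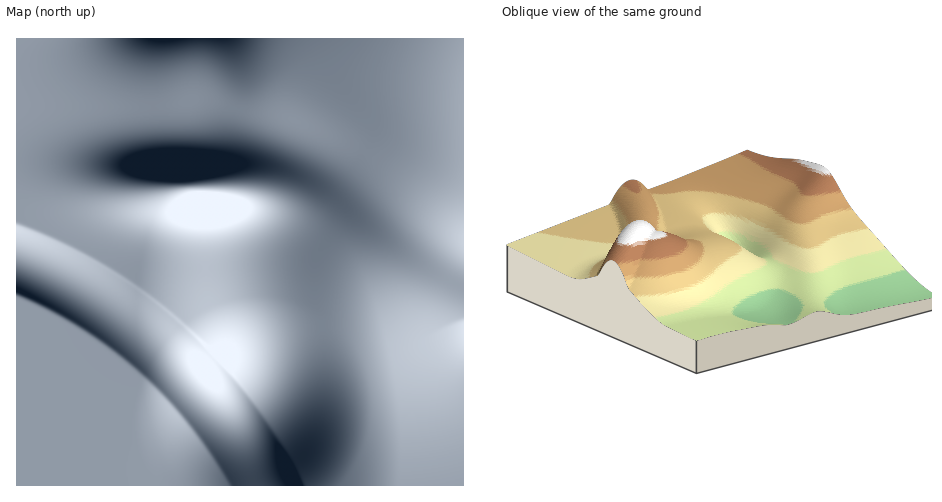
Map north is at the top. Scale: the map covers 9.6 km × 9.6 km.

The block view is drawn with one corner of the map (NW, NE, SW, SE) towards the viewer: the SE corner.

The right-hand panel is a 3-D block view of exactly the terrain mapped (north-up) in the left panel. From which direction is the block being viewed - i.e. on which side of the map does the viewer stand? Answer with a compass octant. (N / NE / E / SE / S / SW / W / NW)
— SE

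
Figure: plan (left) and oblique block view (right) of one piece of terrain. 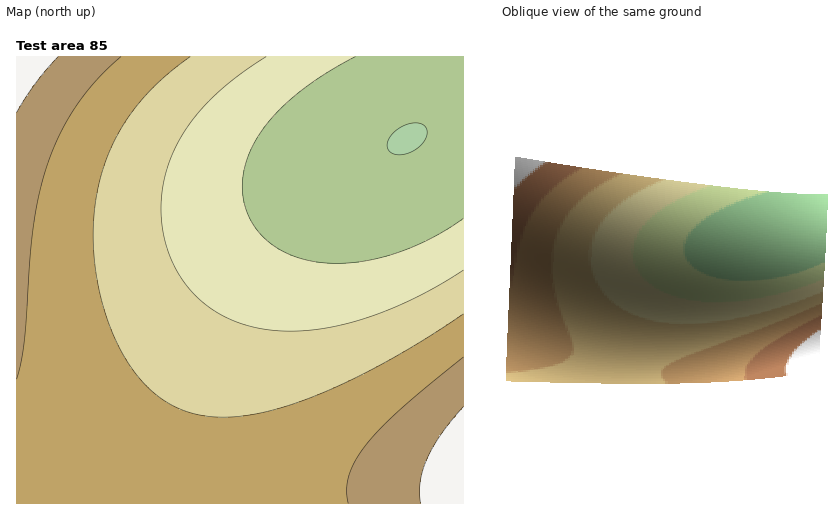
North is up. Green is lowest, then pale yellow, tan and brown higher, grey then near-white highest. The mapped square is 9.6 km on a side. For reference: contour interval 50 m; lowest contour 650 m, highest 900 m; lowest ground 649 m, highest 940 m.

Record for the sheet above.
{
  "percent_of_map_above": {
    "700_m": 81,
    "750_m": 64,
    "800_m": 43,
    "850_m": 10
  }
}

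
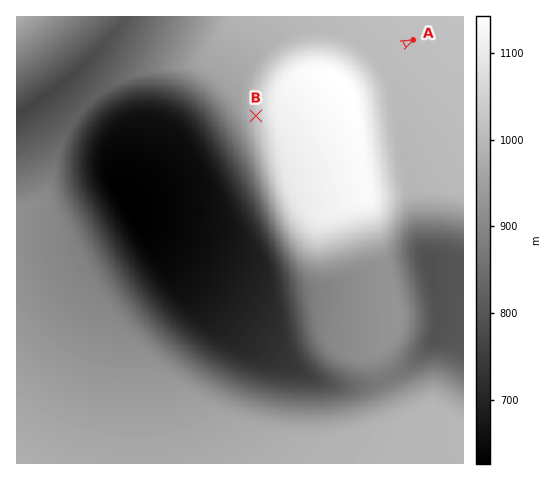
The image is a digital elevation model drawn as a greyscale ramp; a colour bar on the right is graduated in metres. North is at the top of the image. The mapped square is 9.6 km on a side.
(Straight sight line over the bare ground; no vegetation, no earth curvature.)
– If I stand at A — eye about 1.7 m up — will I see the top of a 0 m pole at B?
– No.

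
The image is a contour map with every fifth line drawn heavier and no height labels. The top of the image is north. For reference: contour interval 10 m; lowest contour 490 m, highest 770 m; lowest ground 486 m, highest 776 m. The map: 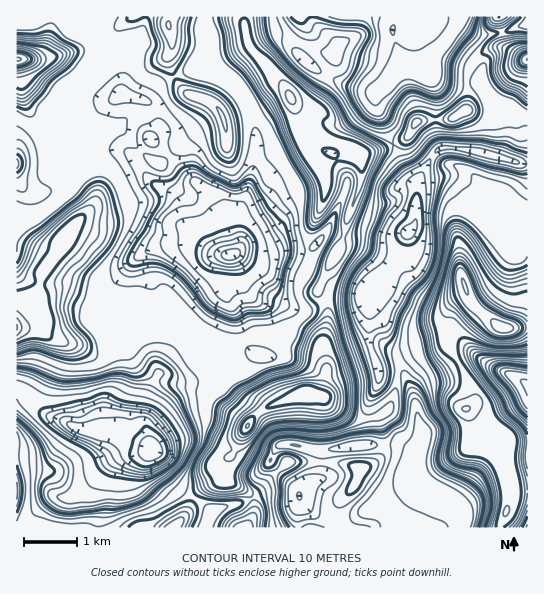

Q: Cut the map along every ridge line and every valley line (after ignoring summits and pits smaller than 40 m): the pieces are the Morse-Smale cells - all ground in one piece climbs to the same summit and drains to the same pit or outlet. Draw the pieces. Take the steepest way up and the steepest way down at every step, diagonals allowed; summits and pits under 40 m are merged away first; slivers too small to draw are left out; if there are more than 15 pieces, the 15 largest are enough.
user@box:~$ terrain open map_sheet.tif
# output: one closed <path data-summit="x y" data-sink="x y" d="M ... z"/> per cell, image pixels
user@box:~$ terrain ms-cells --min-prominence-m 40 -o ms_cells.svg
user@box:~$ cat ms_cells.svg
<path data-summit="502 327" data-sink="407 233" d="M458 148l-17 0-10 10-14 24-2 43-8 9-10 21-13 16-4 12-7 8-10 4 6 16 0 34 10 27 18 0 3-7 9-8 33-10 5-5-2-21 3-10 19-18 4 8 28 26 29 0 0-162z"/><path data-summit="502 327" data-sink="445 498" d="M447 341l-10 8-28 8-9 8-3 6 8 6 6 10 8 35 5 9 0 12-3 9-20-7-46 0-20 4-24 0-28-5-7 5-5 13 26 28 3 7 0 10-3 8 2 13 201-1 9-25 0-17-6-30 2-14-24 0-10-4-2-20-2-8 6-6 2-5-7-19z"/><path data-summit="17 327" data-sink="231 255" d="M122 93l-15 10-15 18-19 16 7 16-1 4-10 8 10 2 9 10 7 12 0 14-24 26-7 9-3 11-18 22-7 24-17 14-3 5 1 13 8 0 9-4 6-6 3-7 7-5 24 2 35 9 7 6 5 15 18-18 14 6 21 0 2-3-24-43-3-16 2-10 6-5 16-4 16 0 24 9 4 0-4-2-28-28-8-25-6-6-17-8-19-25 22-29 0-12-2-9-8-8z"/><path data-summit="247 426" data-sink="151 450" d="M223 363l-8 14-9 7-28-1-15-8-4-2-2 2-9 19-4 16 0 13 8 27-30 6-14 11-12 23 0 9 4 14-1 15 148-1 8-16-2-10-6-9-20-13-2-16 10-12 14-29 14-12-16-10-14-14-4-7 2-12z"/><path data-summit="291 98" data-sink="231 255" d="M283 88l-10 1-24 17 7 25 0 20-8 39-4 12-8 13 4 31-7 9 7 12 4 19 10 13 5 2 15 0 31 10 19-10-7-11 16-35 10-14 4-22 13-33 1-23-4-8-10 0-28 14-12-16-7-14-4-13-1-20-4-9z"/><path data-summit="17 327" data-sink="151 450" d="M66 305l-20 2-12 16-9 4-9 0 0 60 5 2 17 20 13 8 11 3 19 9 29 3 28 9 12 7-6-25 1-20 16-40 18-25-2-13-8 2-16-2-14-6-18 18-4-12-6-8z"/><path data-summit="169 25" data-sink="231 255" d="M170 16l-37 0-15 11-19 19 8 16 9 9 4 8 1 14 24 7 10 9 4 17-8 13 20 18 19 22 16 10 9 10 12 27 6 29 7-9-4-31 8-13 4-12 8-39 0-20-4-18-5-8-25 11-8-12-9-5-16-4-9-8-12-26 0-6 4-8-4-22z"/><path data-summit="17 491" data-sink="151 450" d="M19 388l-3 1 0 138 82 1 2-15-4-14 0-9 12-23 14-11 30-6-14-9-28-9-29-3-19-9-11-3-13-8z"/><path data-summit="17 59" data-sink="231 255" d="M151 140l-15 15-1 4 19 25 17 8 6 6 8 25 28 28 4 2-4 0-24-9-16 0-16 4-6 5-2 4 4 26 14 20 9 20 13-3 26 23 14 5 2 18 6 1 20-13-7-3-7-8-7-28-13-25 2-28 2-4 5-4-5-28-16-32-21-15-19-22z"/><path data-summit="527 59" data-sink="407 233" d="M527 24l-24 9 1 10 10 10-9-5-12 0-11 5-11 12-4 10 1 26-1 8-4 3-12 7-33 2-12 18-13 6 8 18 16 22 14-27 10-10 34 3 47 13 6-1z"/><path data-summit="247 426" data-sink="445 498" d="M309 392l-39 13-11 7-10 10-14 29-10 12 2 16 20 13 6 9 2 10-8 17 52-1 0-34-28-31 8-17 12-1 20 5 24 0 32-4 4-3 1-21-2-2-15-2-24-12-8-9z"/><path data-summit="247 426" data-sink="231 255" d="M233 255l-4 0-4 7-2 28 13 25 7 28 7 8 7 3-6 2-12 9-10 4 2 13 16 18 14 9 36-12 9-5 13 3 8-22-4-24 5-30-1-14-4-4-13 8-8 2-28-10-15 0-5-2-10-13-4-19z"/><path data-summit="502 327" data-sink="527 385" d="M467 293l-4 6-12 8-6 14 3 24 15 24 12 29-2 5-6 6 38 32-2 14 6 30 0 9 4-2 14 0 1-163-29-2-28-26z"/><path data-summit="291 98" data-sink="426 78" d="M299 16l-55 1 5 29 31 33 13 23 3 24 18 5 15 9 12 3 12 6 5 7 33-11 1-3-7-17-9-19 0-9 3-6-8 1-30-9-22-11-19-15-3-6 8-24z"/><path data-summit="291 98" data-sink="407 233" d="M393 144l-10 5-20 4-4 4 2 6-1 23-13 33-4 22-10 14-16 35 8 11 6-4 23 2 19-8 7-8 4-12 13-16 10-21 8-9 2-39-16-23z"/>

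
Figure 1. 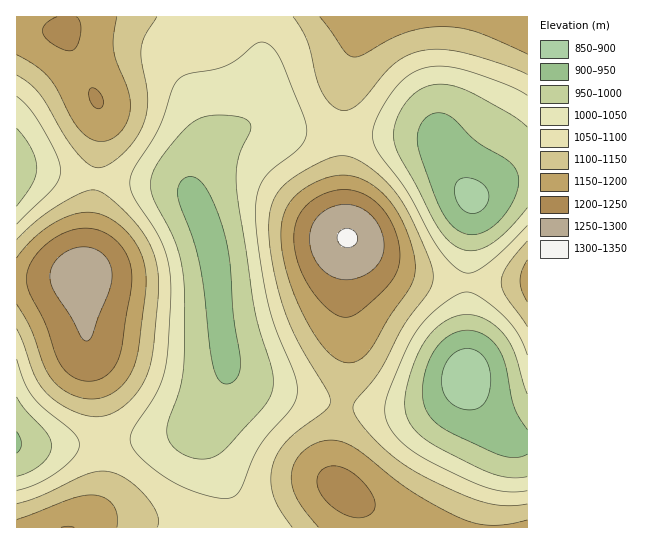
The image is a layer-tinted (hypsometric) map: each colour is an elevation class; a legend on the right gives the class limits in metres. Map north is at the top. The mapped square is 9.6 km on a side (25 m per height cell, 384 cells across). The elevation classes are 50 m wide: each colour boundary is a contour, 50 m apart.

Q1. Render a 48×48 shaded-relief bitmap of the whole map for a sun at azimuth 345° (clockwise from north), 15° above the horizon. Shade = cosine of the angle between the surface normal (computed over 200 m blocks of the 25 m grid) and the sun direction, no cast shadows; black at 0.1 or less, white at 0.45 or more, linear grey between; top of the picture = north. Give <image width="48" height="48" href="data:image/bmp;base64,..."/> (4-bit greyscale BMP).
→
<image width="48" height="48" href="data:image/bmp;base64,Qk32BAAAAAAAAHYAAAAoAAAAMAAAADAAAAABAAQAAAAAAIAEAAATCwAAEwsAABAAAAAAAAAAAAAAABEREQAiIiIAMzMzAERERABVVVUAZmZmAHd3dwCIiIgAmZmZAKqqqgC7u7sAzMzMAN3d3QDu7u4A////AN3Muph2Zmd4iIh3ZlVURFVVZmd4iaq8ze3cy5h3d3eIiYiHdmVVVVVWZneImqvM3f/u3LqYiIiZmZmId2ZVVVZneImaq8zd7v/+7cupmZmaqpmYh3dmZnd4iaq7vM3e7u7u7cu6qZmqqqmZiIiIiIiZmqu8zMzd3t3d3MuqqZmqqqmZmZmZmZmqq7vMzMzMzLu7u6qZmZmZmZmqqqq7uqqqq7vMy7u6qoiIiIiIiIiImZmqq7vMu7qqqru7u7qpmGZmZmZmZmd3iJmqu8zMy7qpmaqru6qYd1REQzNERFVmeImqu7zLuqmIiImaqqmYdkMyIiIiIzRWZ4maq7u7qYh3Z3iJqqmYZUMiEREREjNFZ4iZqqqpmHZVVWZ4mZmYdVQyEREREiNFZ3iZmZmIdmVEREVniZmYdlRDIhEREiNFVniIiIh3ZVQzMzRVZ4iIdmVUQzIiIjNFVneIh3dmVUMyIiM0Vnd3dmZlVUQzMzRFZnd3d2ZlVEQzIiIjNFVmZmZmZlVERERFZnd3dmZVVUQzIhERIjRFVlZmdmZVRERFZnd3dmVVVVRDMhEAARI0RVVmd2ZVRERFVnd3dmZVVVVEMhAAAAEjNEVmZmZVRERFVnd3dmZVVVVEMhEAAAEiNEVWZmVURERFVnd3d2ZlVVRDMiEQERIjNFVmZlVURERFVnd3d3ZlVEQzMiIiIzREVXdmZmVVRERVZneId3ZlREMzIjM0RWZnd5iId2ZlVVVVZneIh3ZlRDMyMzRWd4mZmbqpmId3ZmZmZ3d4h3dlVDMzM0VnmrvMy9zLuqmYh3d3d3d3iHd2ZURERFZ5q83e3e7dzLuqmYh3d3d3iIiHdmVVVmeJvN7u/v/u7dy7qpiHd3d3iJmZmId3d3iavN3u////7t3LupmHd3d4iaqrqqmZiIiZq7ze7+7+7tzLqpiHd2d4mqvMzMu6qZmZmaq83d3d3cuqmYh3Zmd4mrzd3d3MupmIiIiavLzMy6mYd3ZmZmd4msze7u7cu6mHdmZ4mpqqqYdmVVVVZmeIq8ze7u3cuph3ZVVWeIiIh2VEMzRFVmeJmrzd3dzLuph2VURVZ3d3ZUQyIiM0VWeImru8zLuqmYd2VURFVmZmVEMhESI0VWd4maqqqpmYh3dmZVVVVVVVVDMiESI0RWZ4iJmZiHd2ZmZmZVVVVVVVVEMyIiM0RWZnd4iHdmVVRFVVZlVVVVVVVVVEQzNERVVmZ3d2ZlRDMzRFVVVVVERVVmZlVURERFVWZmZmZVQzIiM0RFVERDRFZnd3ZlVUREVVVmZmZVQzIiIjM0QzMzNFZ3iHd2VVRERFVmZmZlRDIRESIiIiIiNFZniId2ZVRERFVmZ3dmVDIRERERIiIjNFVnd3d2ZVRERVVmd3d2VDIhEAERESIjRFVmd2ZmVVVVVVVmZ3d2VUMhERERIiM1VWZmZmZVVVVVVWZmZmZmVUMiIRIjM0RXd3dmZVVVVmZmZmZmZmZVVUQzMzNEVmZ4iId2ZVVVVmZndmZmZVVVVURDM0RVZ3iA=="/>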